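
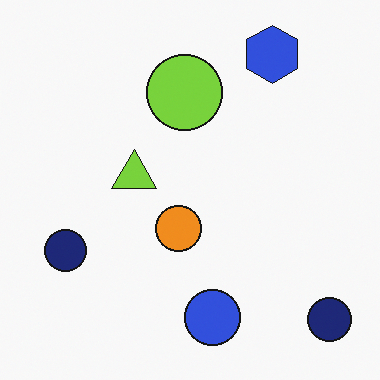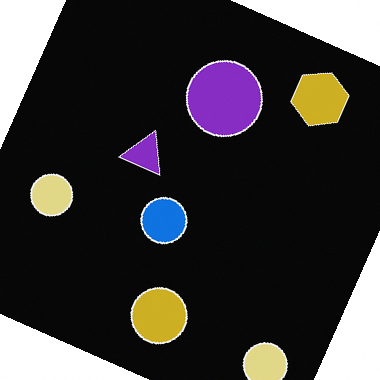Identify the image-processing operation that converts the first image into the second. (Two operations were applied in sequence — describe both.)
It was rotated clockwise by a moderate amount, then color-inverted (negative).

Every shape is tilted by the same angle and the image corners show triangular fill wedges — a whole-image rotation by a non-right angle. The light background has become dark and every shape's color is its complement — a photographic negative.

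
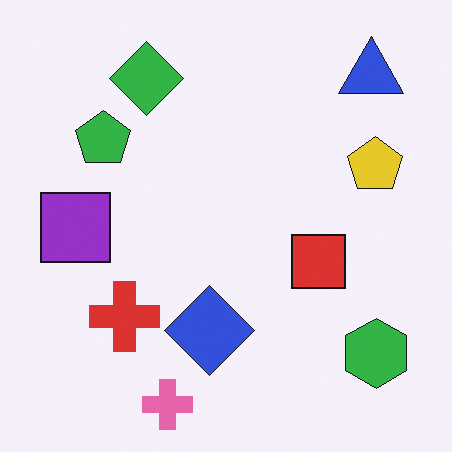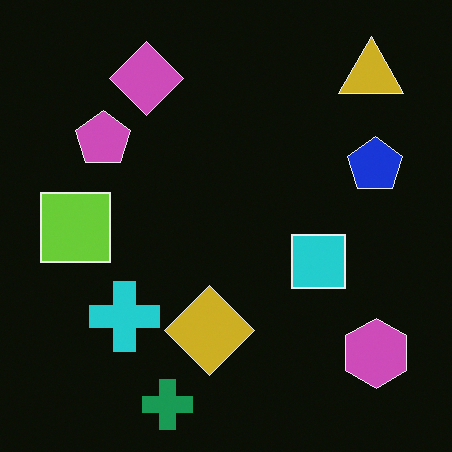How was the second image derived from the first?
This is the original image color-inverted (negative).

The light background has become dark and every shape's color is its complement — a photographic negative.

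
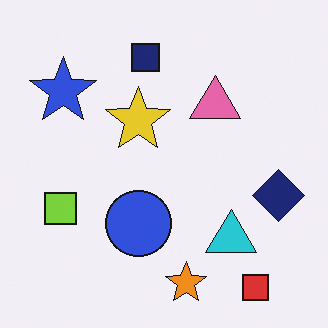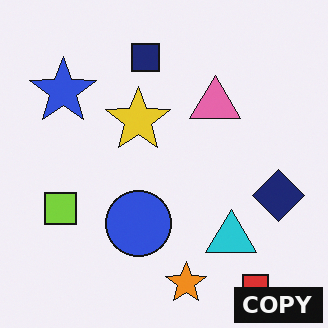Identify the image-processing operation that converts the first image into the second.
The second image is the first watermarked with the text "COPY" in the lower-right corner.

A dark label reading "COPY" appears in the lower-right corner.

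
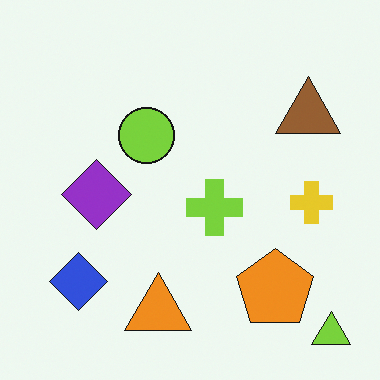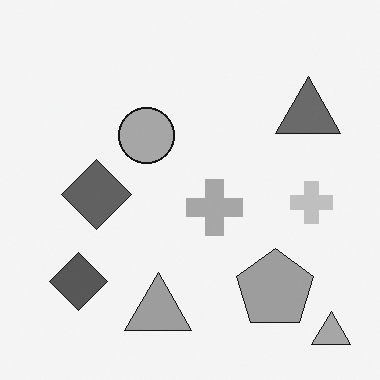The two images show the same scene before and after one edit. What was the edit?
It was converted to grayscale.

All color is removed — every shape is now a shade of grey.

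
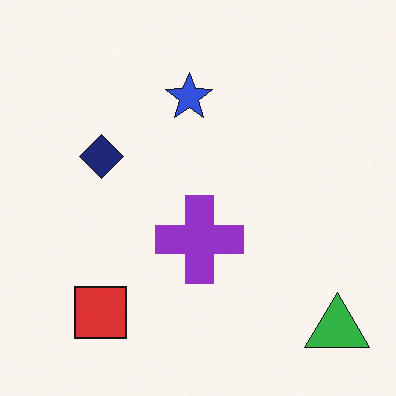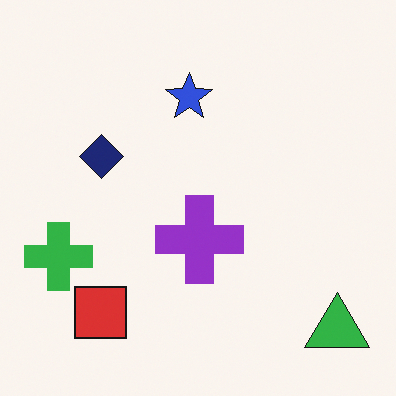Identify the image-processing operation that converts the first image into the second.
This is the original image overlaid with an additional green cross.

A green cross appears in the second image that is absent from the first.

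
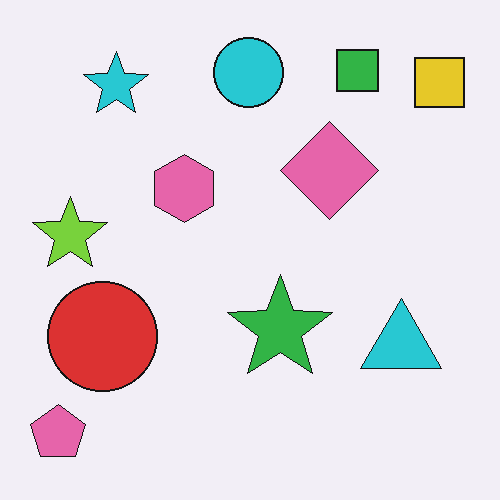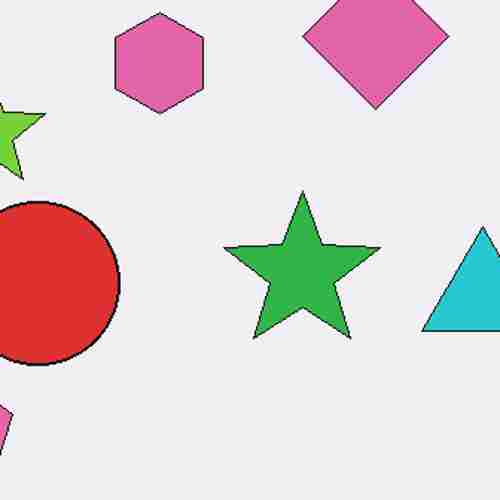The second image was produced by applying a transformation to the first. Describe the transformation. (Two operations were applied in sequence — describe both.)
The transformation is: cropped to a modestly smaller region and rescaled, then heavily JPEG-compressed with obvious blocking artifacts.

The visible shapes are larger and the field of view is narrower; shapes near the original edges may be partly or wholly outside the frame — a crop-and-rescale. Blocky 8×8 compression artifacts appear around shape edges and the flat background shows ringing — characteristic JPEG degradation.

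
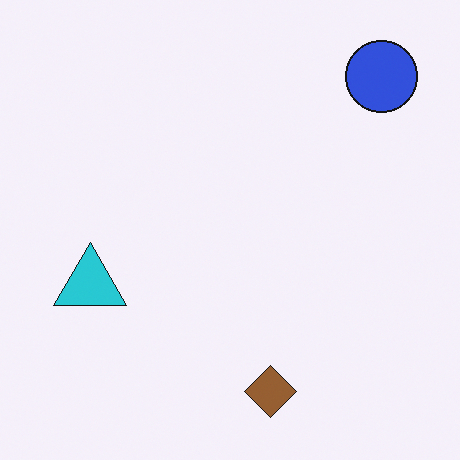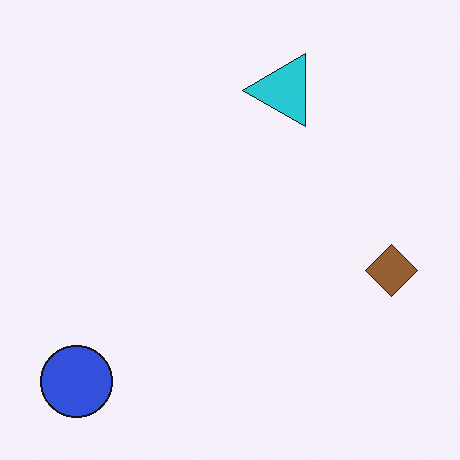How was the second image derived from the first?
Transposed (reflected across the top-left ↔ bottom-right diagonal).

Shapes have swapped their row and column positions — what was in the top-right is now in the bottom-left — a diagonal reflection.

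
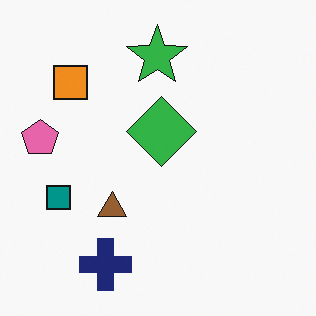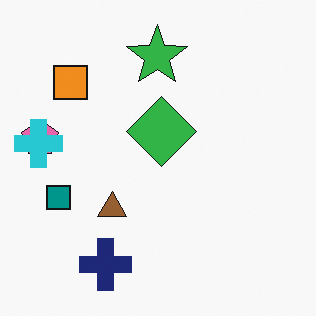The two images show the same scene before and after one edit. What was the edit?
This is the original image overlaid with an additional cyan cross.

A cyan cross appears in the second image that is absent from the first.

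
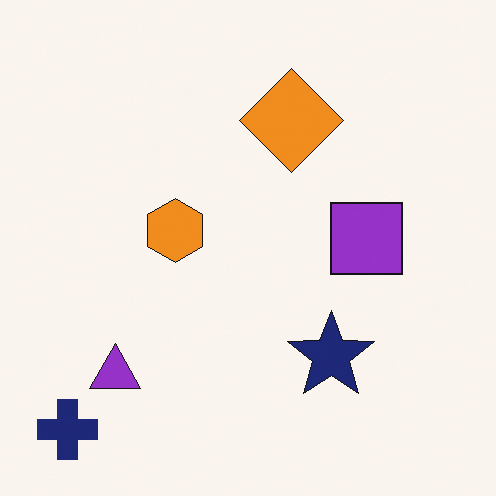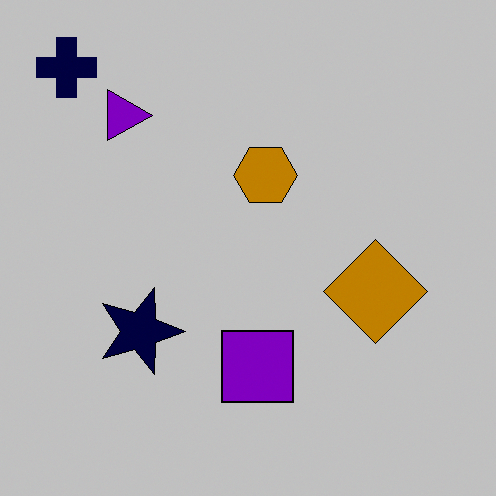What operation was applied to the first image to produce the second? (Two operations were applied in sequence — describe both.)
It was heavily posterized to just a handful of flat colors, then rotated 90° clockwise.

Each flat color has snapped to a coarser quantized level — most visibly, the near-white background has dropped to a flat grey. The navy cross sits in the bottom-left of the first image and the top-left of the second — consistent with a whole-image 90° clockwise rotation.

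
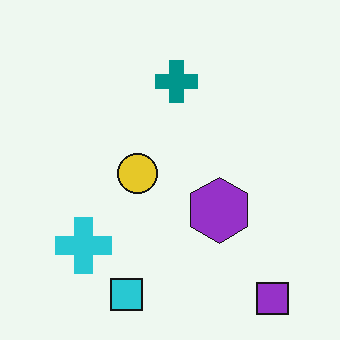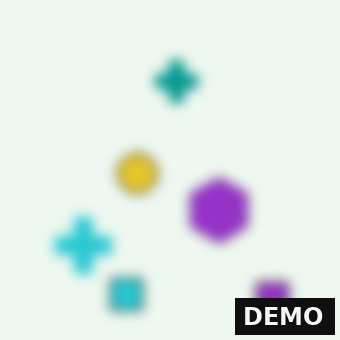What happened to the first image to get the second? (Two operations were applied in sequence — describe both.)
Heavily blurred, then watermarked with the text "DEMO" in the lower-right corner.

Shape edges and outlines are uniformly softened across the whole image. A dark label reading "DEMO" appears in the lower-right corner.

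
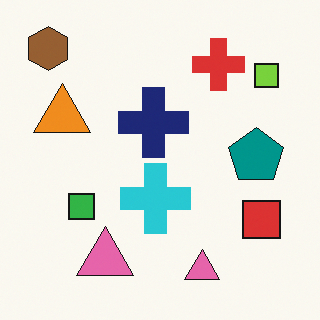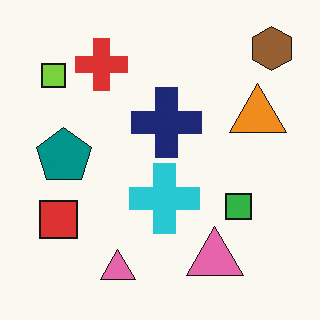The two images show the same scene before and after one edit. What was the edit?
The second image is the first flipped horizontally (left ↔ right).

The brown hexagon is in the top-left of the first image and the top-right of the second — shapes on opposite sides of the vertical midline have swapped in a mirror flip.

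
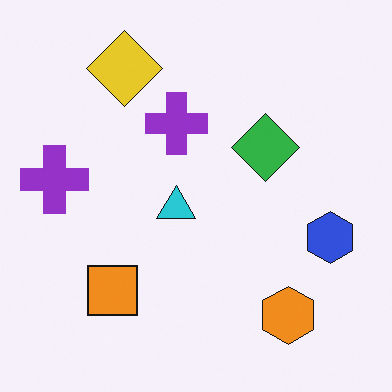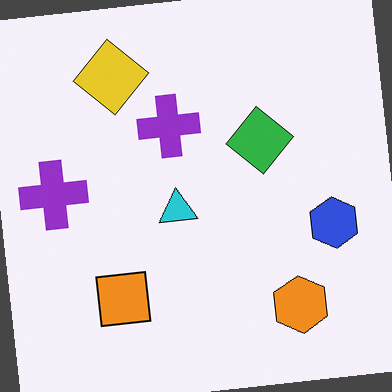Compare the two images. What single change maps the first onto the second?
It was rotated counter-clockwise by a slight angle.

Every shape is tilted by the same angle and the image corners show triangular fill wedges — a whole-image rotation by a non-right angle.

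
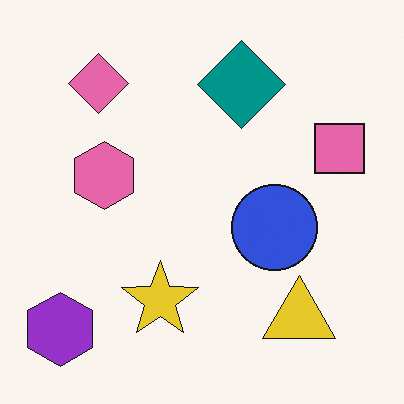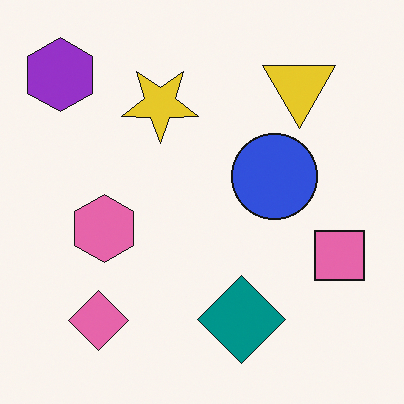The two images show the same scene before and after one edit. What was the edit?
It was flipped vertically (top ↔ bottom).

The purple hexagon is in the bottom-left of the first image and the top-left of the second — shapes on opposite sides of the horizontal midline have swapped in a mirror flip.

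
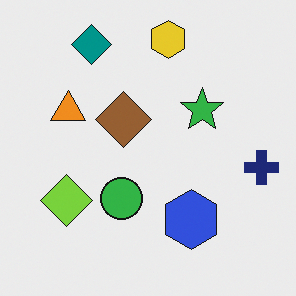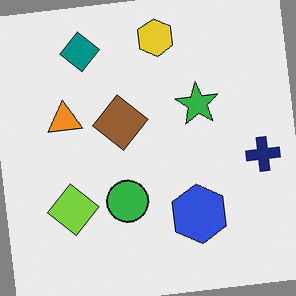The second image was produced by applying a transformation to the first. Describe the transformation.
It was rotated counter-clockwise by a slight angle.

Every shape is tilted by the same angle and the image corners show triangular fill wedges — a whole-image rotation by a non-right angle.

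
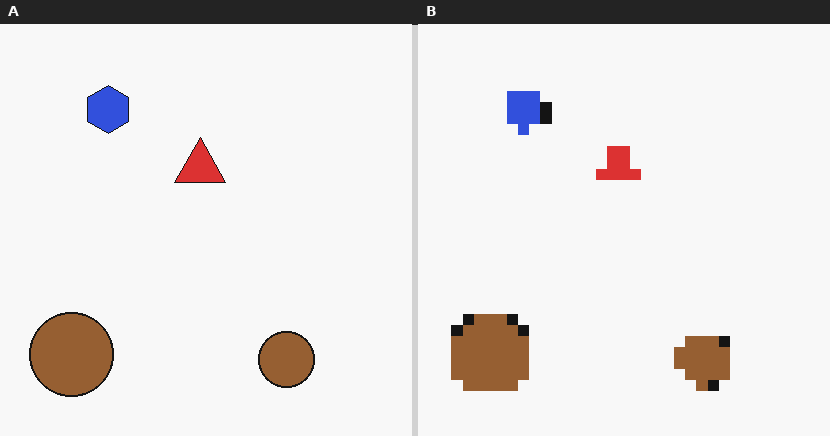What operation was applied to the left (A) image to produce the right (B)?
The transformation is: heavily pixelated into large blocks.

Shapes are reduced to large square blocks; fine edges and outlines are lost — a downscale-then-upscale (mosaic) effect.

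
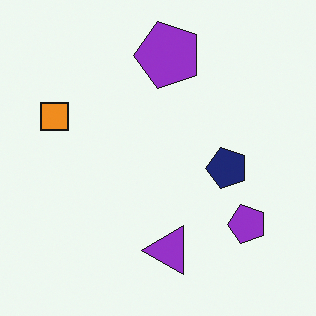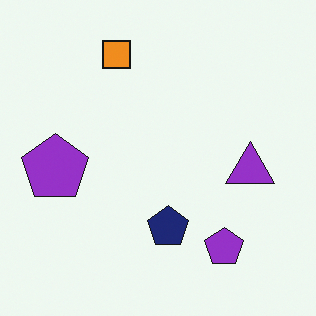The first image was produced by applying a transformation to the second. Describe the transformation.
The transformation is: transposed (reflected across the top-left ↔ bottom-right diagonal).

Shapes have swapped their row and column positions — what was in the top-right is now in the bottom-left — a diagonal reflection.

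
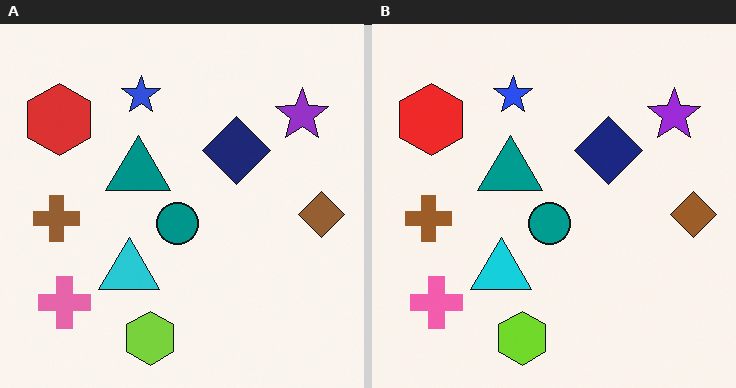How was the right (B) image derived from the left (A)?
This is the original image slightly oversaturated.

All colors are more vivid — a global saturation change.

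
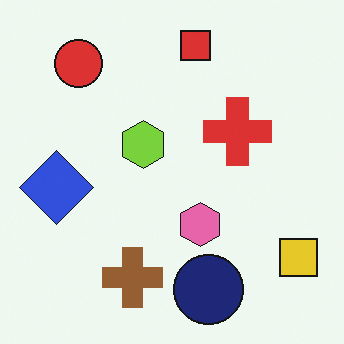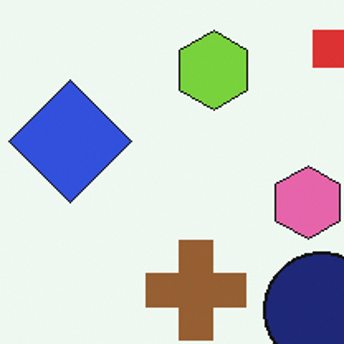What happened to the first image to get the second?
This is the original image cropped to a noticeably smaller region and rescaled.

The visible shapes are larger and the field of view is narrower; shapes near the original edges may be partly or wholly outside the frame — a crop-and-rescale.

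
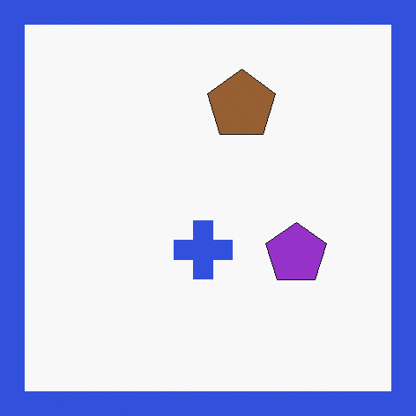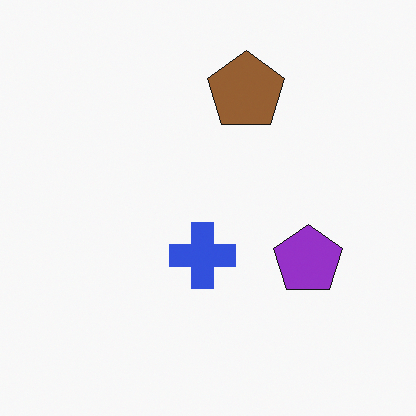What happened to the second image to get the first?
The transformation is: framed with a blue border.

A solid blue frame runs around the edge of the first image, with the content slightly shrunk inside it.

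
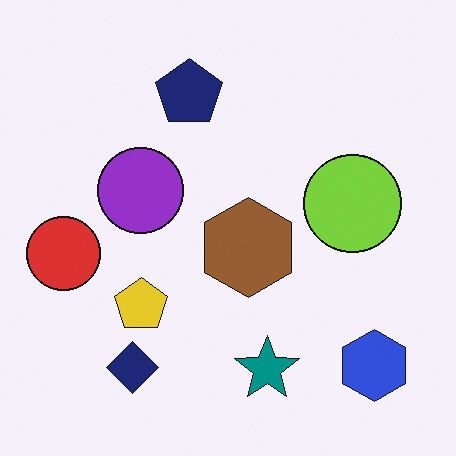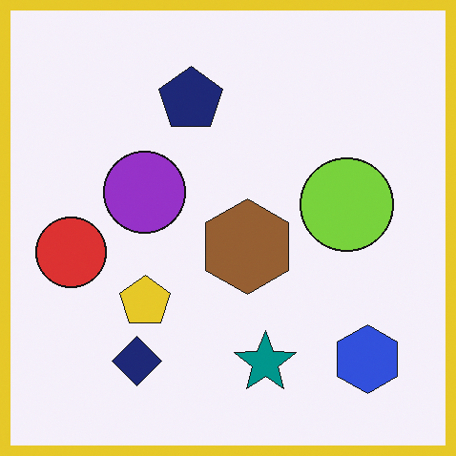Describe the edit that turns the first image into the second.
This is the original image framed with a yellow border.

A solid yellow frame runs around the edge of the second image, with the content slightly shrunk inside it.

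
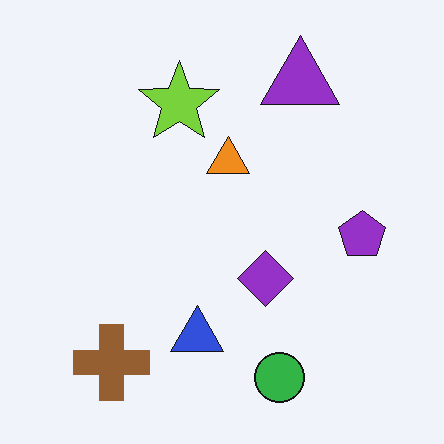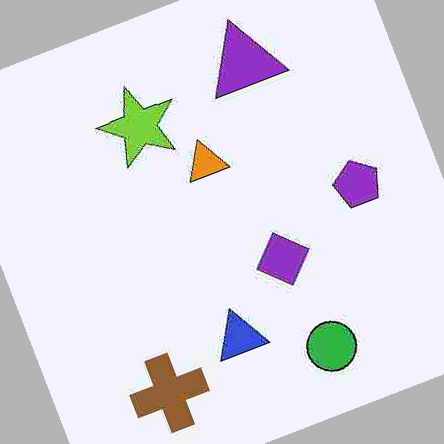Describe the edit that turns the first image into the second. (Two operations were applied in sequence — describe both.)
The image was heavily JPEG-compressed with obvious blocking artifacts, then rotated counter-clockwise by a clearly visible amount.

Blocky 8×8 compression artifacts appear around shape edges and the flat background shows ringing — characteristic JPEG degradation. Every shape is tilted by the same angle and the image corners show triangular fill wedges — a whole-image rotation by a non-right angle.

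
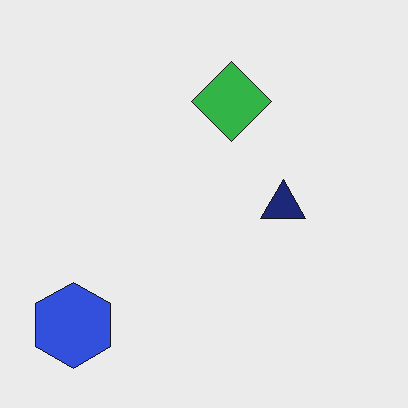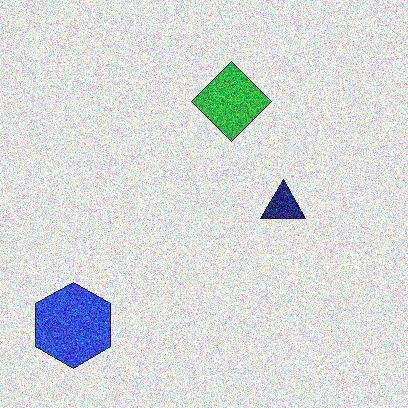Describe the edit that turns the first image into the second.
This is the original image degraded with a thick layer of grain.

Random speckle covers the whole image, including the flat background.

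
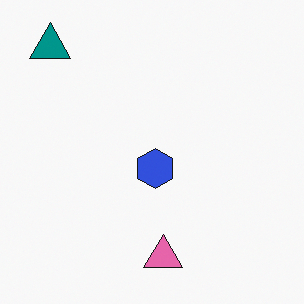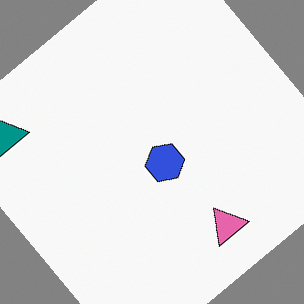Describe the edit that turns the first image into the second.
The transformation is: rotated counter-clockwise by a large amount — several tens of degrees.

Every shape is tilted by the same angle and the image corners show triangular fill wedges — a whole-image rotation by a non-right angle.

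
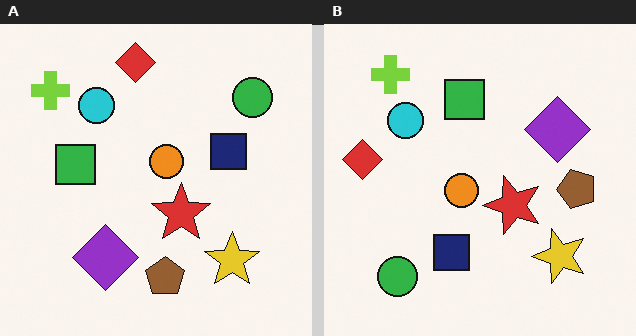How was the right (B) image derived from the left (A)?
It was transposed (reflected across the top-left ↔ bottom-right diagonal).

Shapes have swapped their row and column positions — what was in the top-right is now in the bottom-left — a diagonal reflection.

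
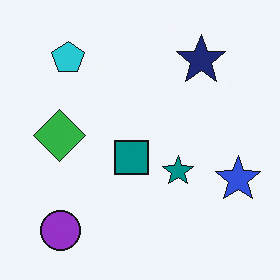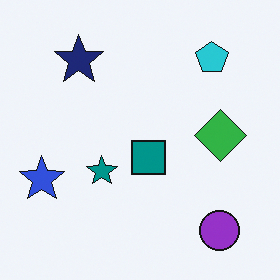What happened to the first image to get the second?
It was flipped horizontally (left ↔ right).

The blue star is in the right of the first image and the left of the second — shapes on opposite sides of the vertical midline have swapped in a mirror flip.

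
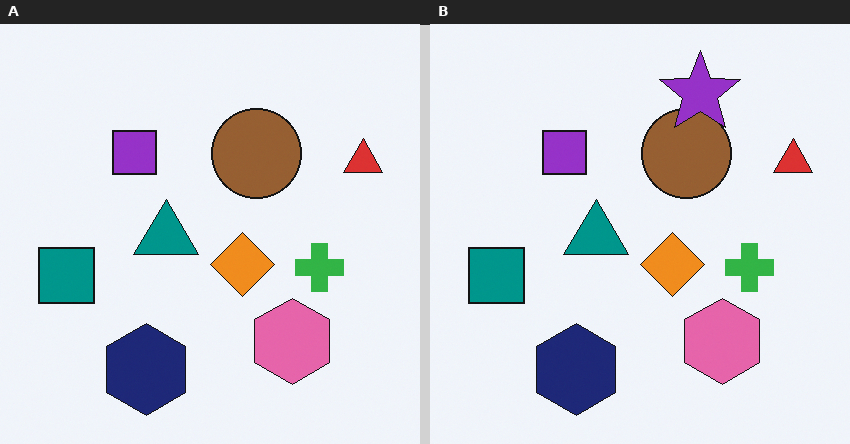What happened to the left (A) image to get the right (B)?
The right (B) image is the left (A) overlaid with an additional purple star.

A purple star appears in the right (B) image that is absent from the left (A).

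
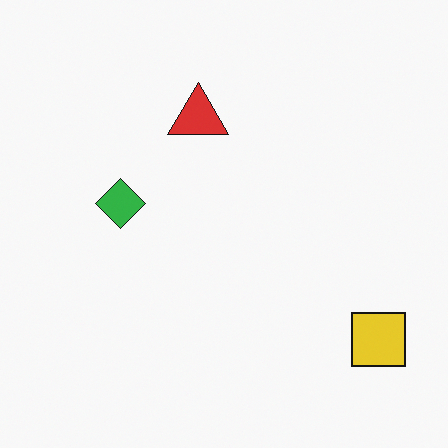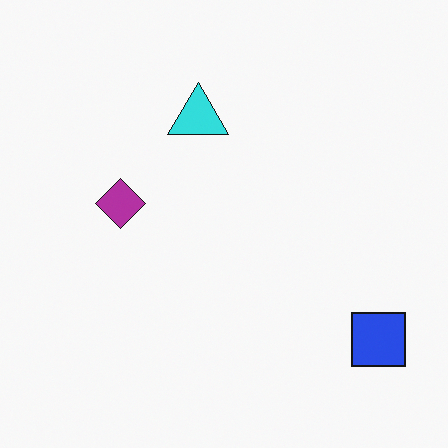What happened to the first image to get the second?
The transformation is: hue-shifted through roughly half the color wheel.

Every shape's color has rotated by the same amount around the hue wheel — a uniform hue shift.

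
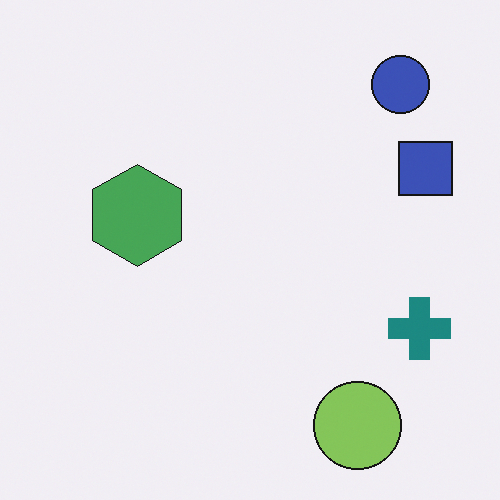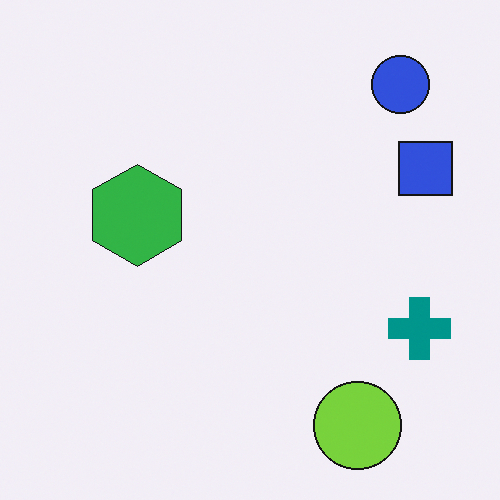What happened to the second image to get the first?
The first image is the second slightly desaturated.

All colors are more muted and greyish — a global saturation change.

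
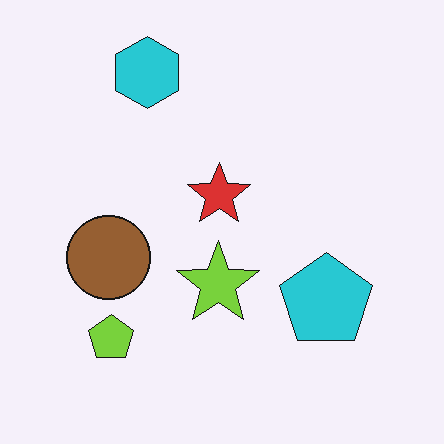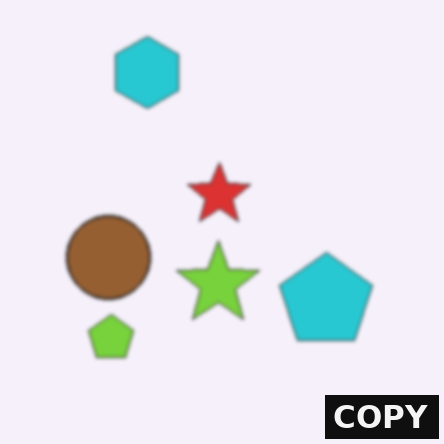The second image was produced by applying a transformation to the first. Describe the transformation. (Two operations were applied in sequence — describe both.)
The transformation is: slightly softened, then watermarked with the text "COPY" in the lower-right corner.

Shape edges and outlines are uniformly softened across the whole image. A dark label reading "COPY" appears in the lower-right corner.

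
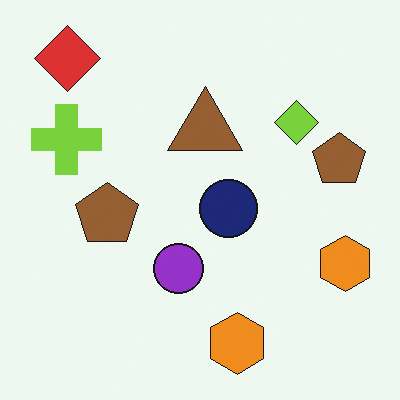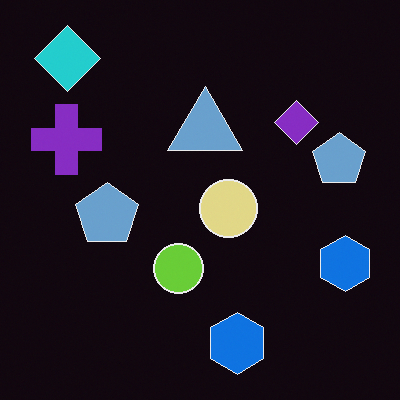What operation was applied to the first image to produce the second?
This is the original image color-inverted (negative).

The light background has become dark and every shape's color is its complement — a photographic negative.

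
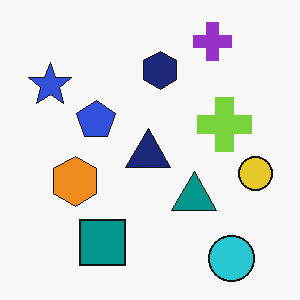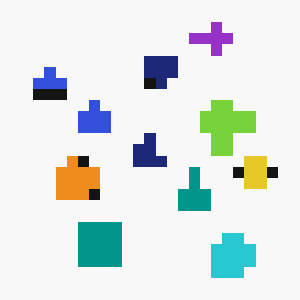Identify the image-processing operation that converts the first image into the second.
The image was heavily pixelated into large blocks.

Shapes are reduced to large square blocks; fine edges and outlines are lost — a downscale-then-upscale (mosaic) effect.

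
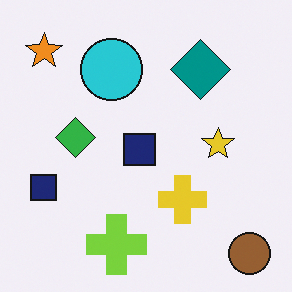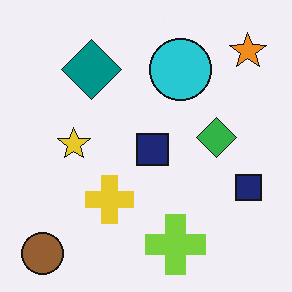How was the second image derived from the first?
The second image is the first flipped horizontally (left ↔ right).

The brown circle is in the bottom-right of the first image and the bottom-left of the second — shapes on opposite sides of the vertical midline have swapped in a mirror flip.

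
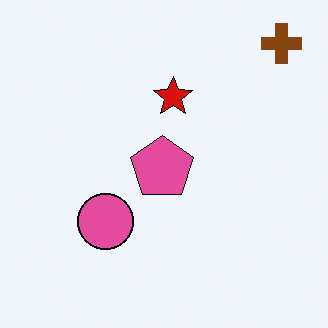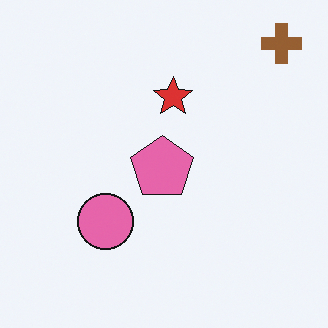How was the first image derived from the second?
This is the original image given slightly increased contrast.

Tones are pushed away from mid-grey across the whole image — a global contrast change.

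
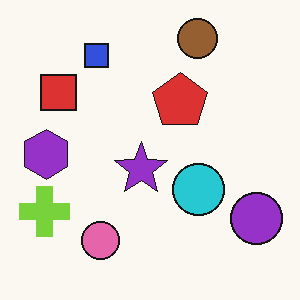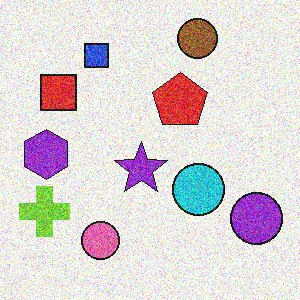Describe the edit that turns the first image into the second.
The transformation is: degraded with heavy additive noise.

Random speckle covers the whole image, including the flat background.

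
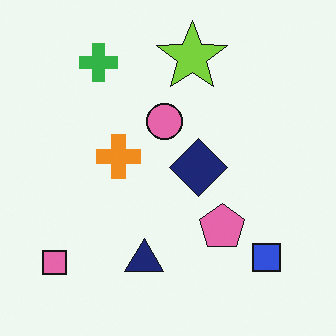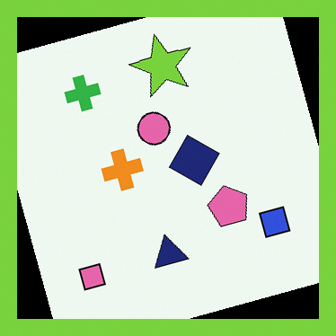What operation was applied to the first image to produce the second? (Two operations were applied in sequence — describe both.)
The image was rotated counter-clockwise by a moderate amount, then framed with a lime border.

Every shape is tilted by the same angle and the image corners show triangular fill wedges — a whole-image rotation by a non-right angle. A solid lime frame runs around the edge of the second image, with the content slightly shrunk inside it.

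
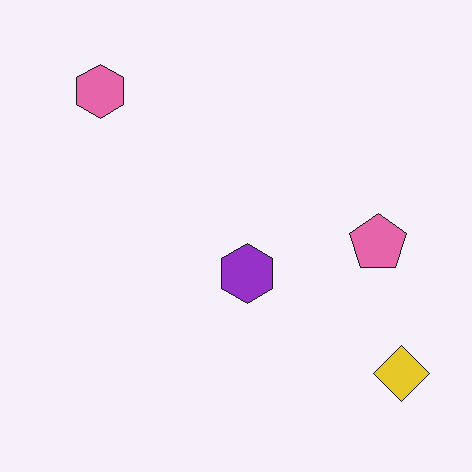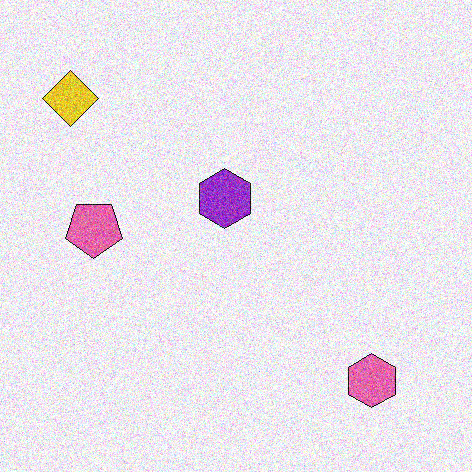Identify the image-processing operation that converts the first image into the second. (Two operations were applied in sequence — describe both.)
Degraded with heavy additive noise, then rotated 180°.

Random speckle covers the whole image, including the flat background. The yellow diamond sits in the bottom-right of the first image and the top-left of the second — consistent with a whole-image 180° rotation.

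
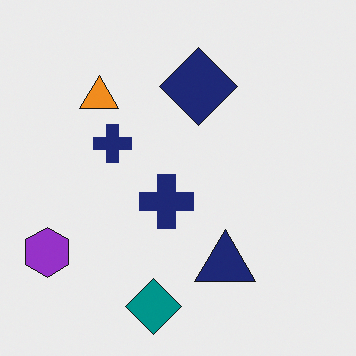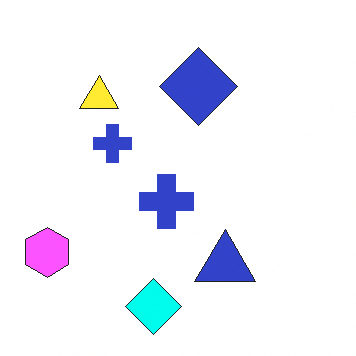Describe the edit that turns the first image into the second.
The transformation is: brightened a lot.

Every pixel — background and shapes alike — is uniformly brightened.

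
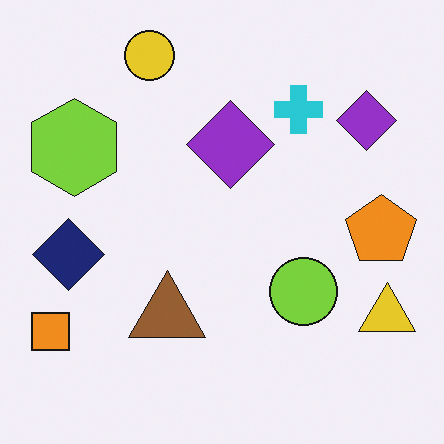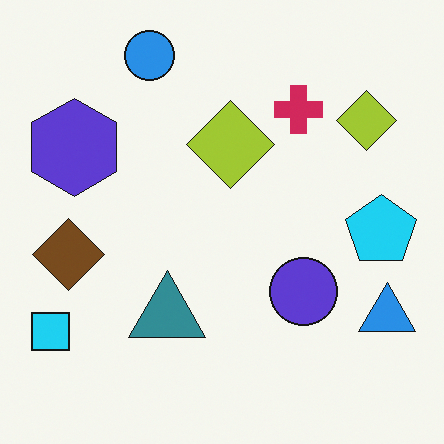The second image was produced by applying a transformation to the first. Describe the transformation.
It was hue-shifted by a large amount.

Every shape's color has rotated by the same amount around the hue wheel — a uniform hue shift.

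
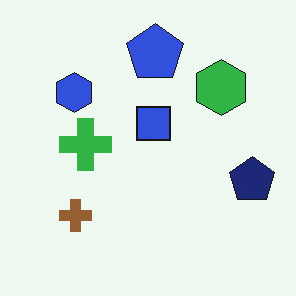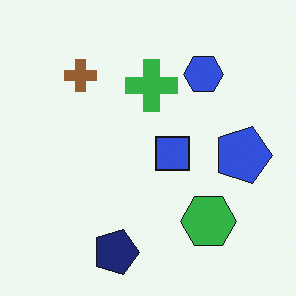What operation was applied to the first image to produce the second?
This is the original image rotated 90° clockwise.

The navy pentagon sits in the right of the first image and the bottom of the second — consistent with a whole-image 90° clockwise rotation.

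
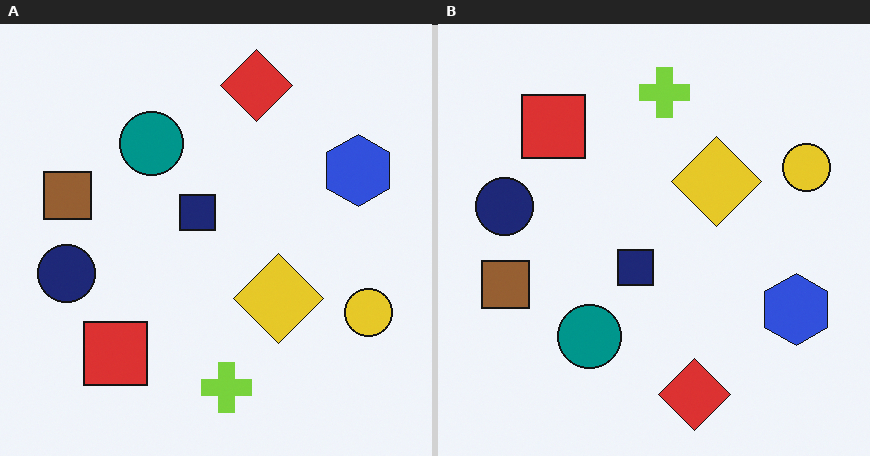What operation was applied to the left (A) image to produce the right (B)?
This is the original image flipped vertically (top ↔ bottom).

The red diamond is in the top of the left (A) image and the bottom of the right (B) — shapes on opposite sides of the horizontal midline have swapped in a mirror flip.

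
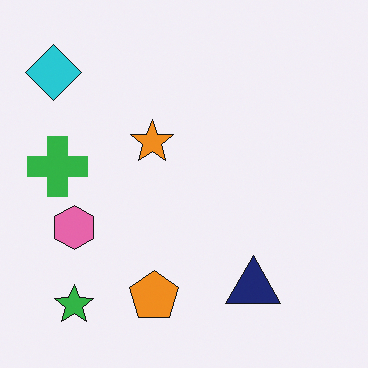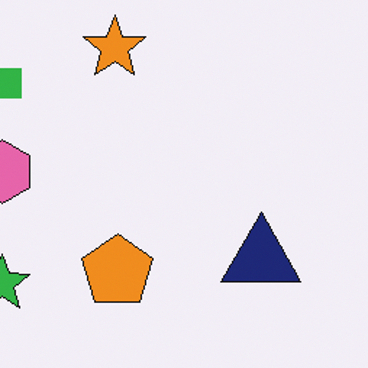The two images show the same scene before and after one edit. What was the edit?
The second image is the first cropped to a modestly smaller region and rescaled.

The visible shapes are larger and the field of view is narrower; shapes near the original edges may be partly or wholly outside the frame — a crop-and-rescale.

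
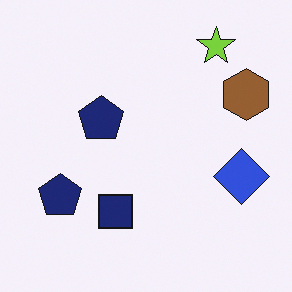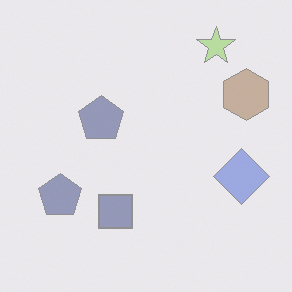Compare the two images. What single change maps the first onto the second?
This is the original image given much lower contrast.

Tones are pushed toward mid-grey across the whole image — a global contrast change.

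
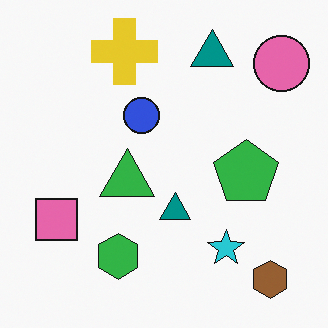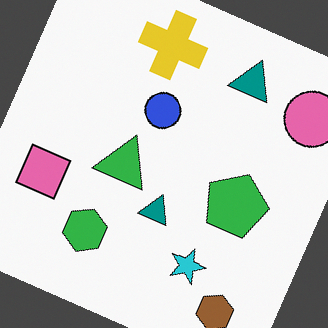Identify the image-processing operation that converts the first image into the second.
It was rotated clockwise by a clearly visible amount.

Every shape is tilted by the same angle and the image corners show triangular fill wedges — a whole-image rotation by a non-right angle.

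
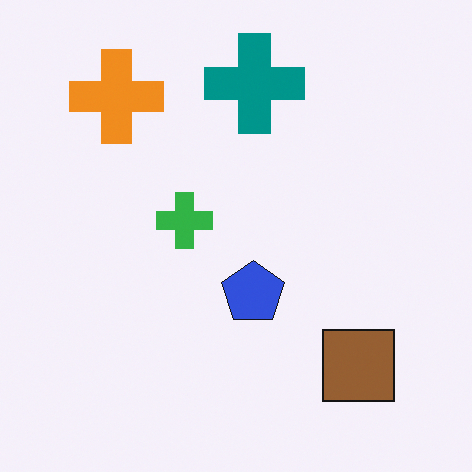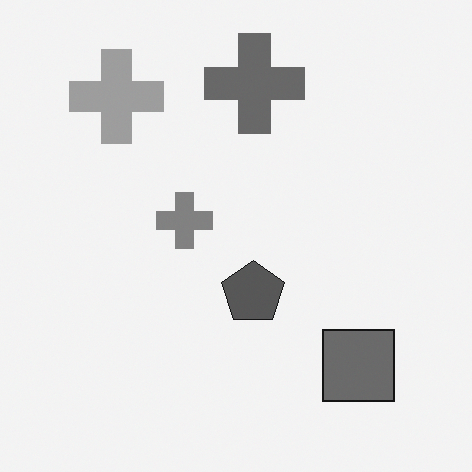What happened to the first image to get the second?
It was converted to grayscale.

All color is removed — every shape is now a shade of grey.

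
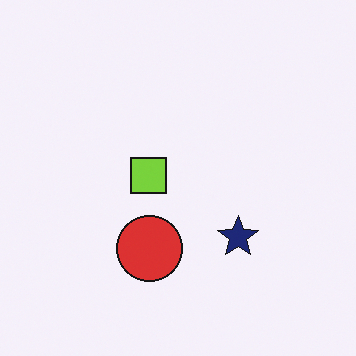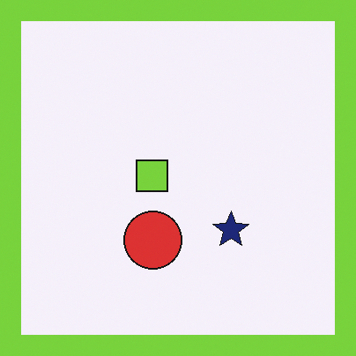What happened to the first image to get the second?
This is the original image framed with a lime border.

A solid lime frame runs around the edge of the second image, with the content slightly shrunk inside it.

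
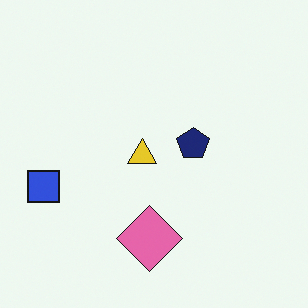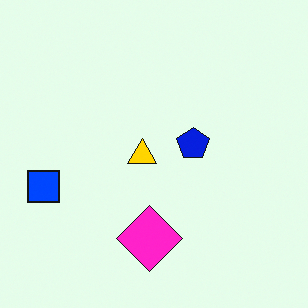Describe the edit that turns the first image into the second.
The image was made much more vivid (saturation change).

All colors are more vivid — a global saturation change.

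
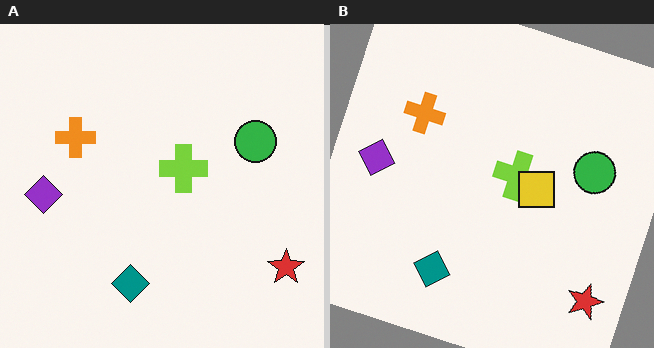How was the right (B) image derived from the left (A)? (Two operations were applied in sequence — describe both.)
Rotated clockwise by a clearly visible amount, then overlaid with an additional yellow square.

Every shape is tilted by the same angle and the image corners show triangular fill wedges — a whole-image rotation by a non-right angle. A yellow square appears in the right (B) image that is absent from the left (A).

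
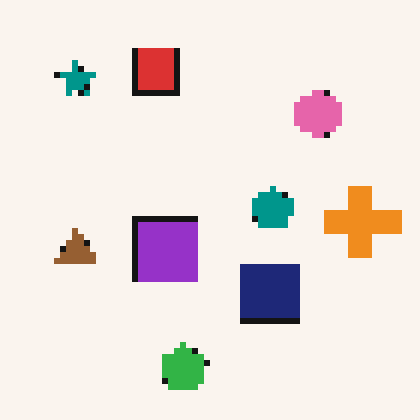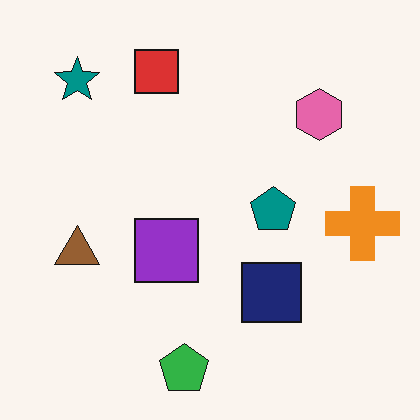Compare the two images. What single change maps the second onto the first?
This is the original image moderately pixelated.

Shapes are reduced to large square blocks; fine edges and outlines are lost — a downscale-then-upscale (mosaic) effect.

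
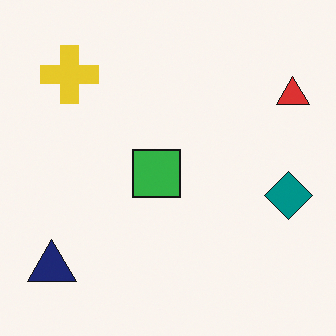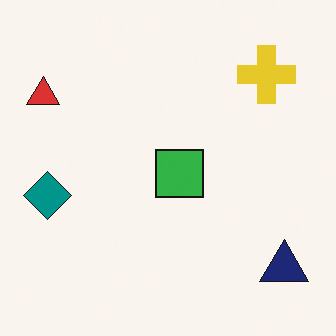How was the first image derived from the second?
Flipped horizontally (left ↔ right).

The red triangle is in the top-left of the second image and the top-right of the first — shapes on opposite sides of the vertical midline have swapped in a mirror flip.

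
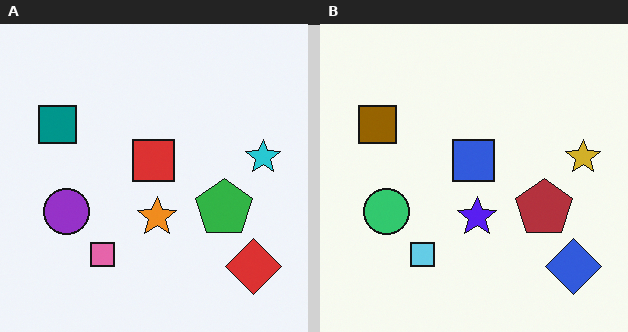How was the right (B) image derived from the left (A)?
This is the original image hue-shifted by a large amount.

Every shape's color has rotated by the same amount around the hue wheel — a uniform hue shift.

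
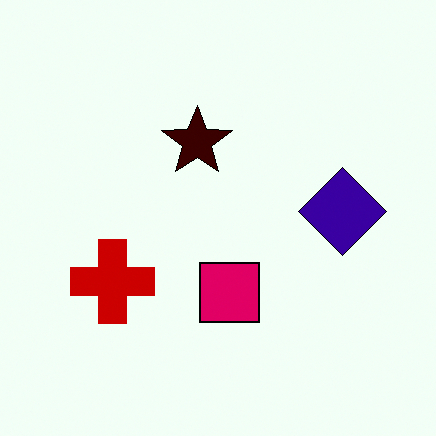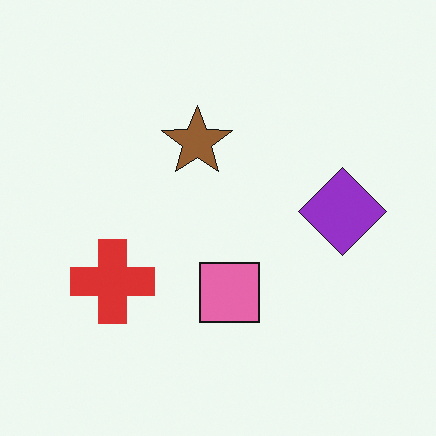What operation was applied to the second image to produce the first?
The transformation is: given much higher contrast.

Tones are pushed away from mid-grey across the whole image — a global contrast change.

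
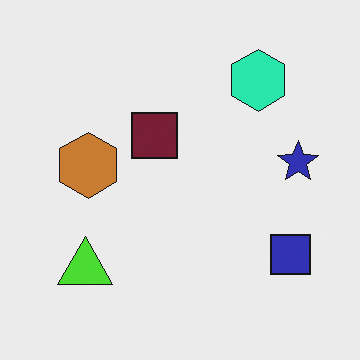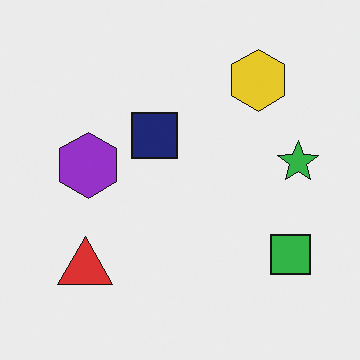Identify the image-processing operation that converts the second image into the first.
This is the original image hue-shifted through roughly a third of the color wheel.

Every shape's color has rotated by the same amount around the hue wheel — a uniform hue shift.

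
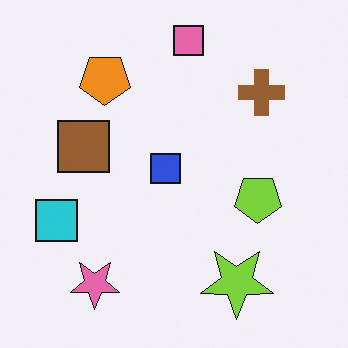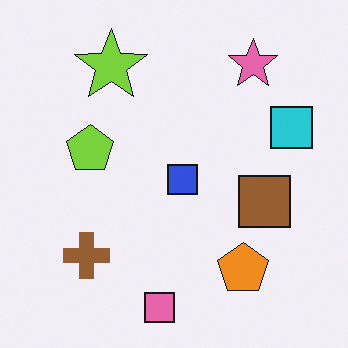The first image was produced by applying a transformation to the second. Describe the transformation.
Rotated 180°.

The pink star sits in the top-right of the second image and the bottom-left of the first — consistent with a whole-image 180° rotation.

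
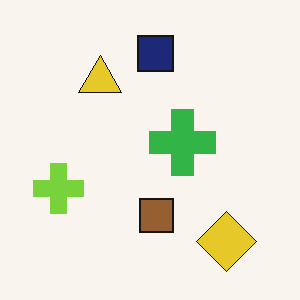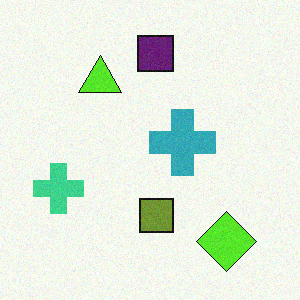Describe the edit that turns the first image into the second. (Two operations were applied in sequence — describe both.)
It was hue-shifted slightly, then degraded with a light layer of grain.

Every shape's color has rotated by the same amount around the hue wheel — a uniform hue shift. Random speckle covers the whole image, including the flat background.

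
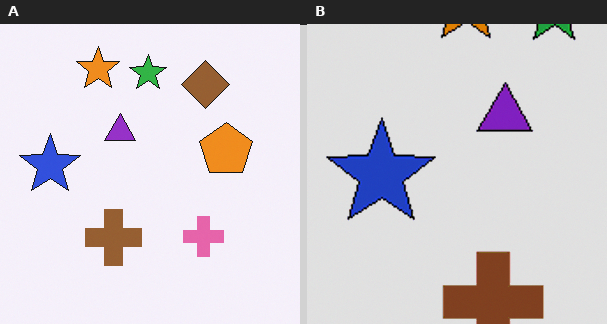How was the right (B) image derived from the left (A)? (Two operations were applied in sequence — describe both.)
This is the original image cropped tightly and scaled back up, then posterized to a reduced palette.

The visible shapes are larger and the field of view is narrower; shapes near the original edges may be partly or wholly outside the frame — a crop-and-rescale. Each flat color has snapped to a coarser quantized level — most visibly, the near-white background has dropped to a flat grey.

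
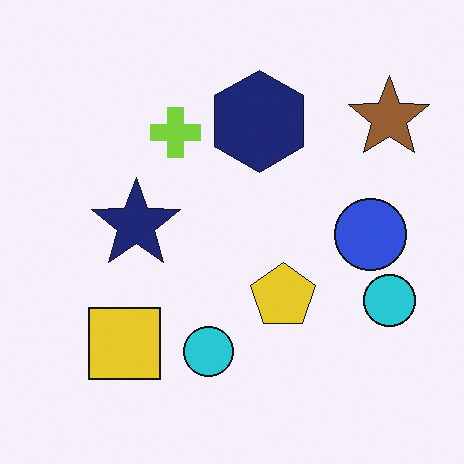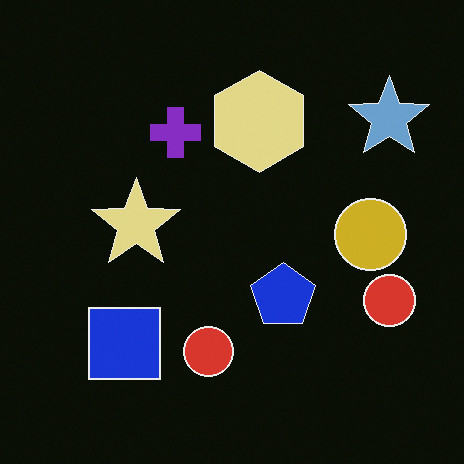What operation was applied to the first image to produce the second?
This is the original image color-inverted (negative).

The light background has become dark and every shape's color is its complement — a photographic negative.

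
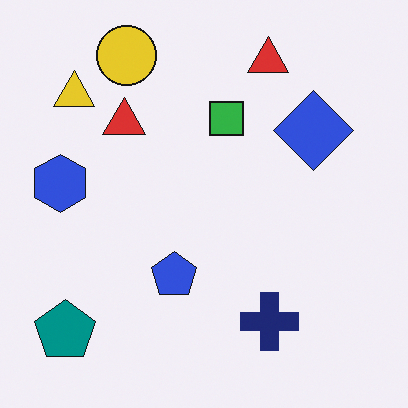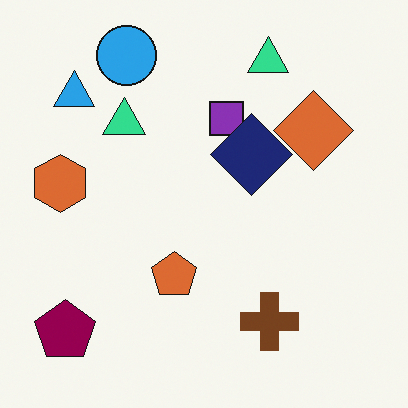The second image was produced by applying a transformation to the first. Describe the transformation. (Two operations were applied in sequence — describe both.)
This is the original image hue-shifted noticeably, then overlaid with an additional navy diamond.

Every shape's color has rotated by the same amount around the hue wheel — a uniform hue shift. A navy diamond appears in the second image that is absent from the first.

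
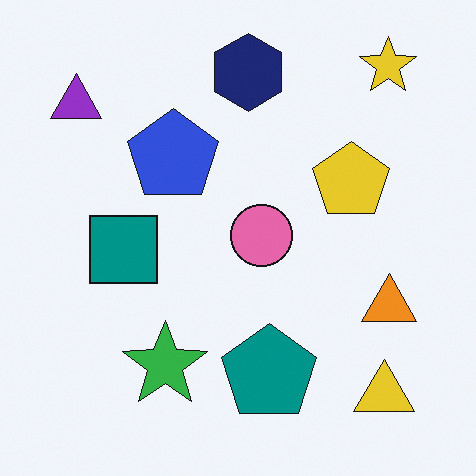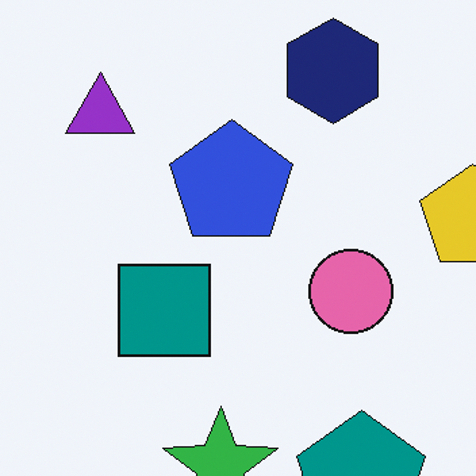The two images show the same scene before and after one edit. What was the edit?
The image was cropped to a modestly smaller region and rescaled.

The visible shapes are larger and the field of view is narrower; shapes near the original edges may be partly or wholly outside the frame — a crop-and-rescale.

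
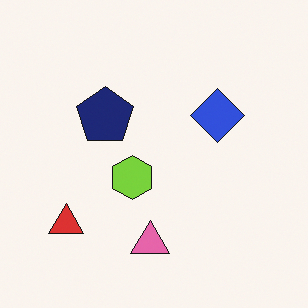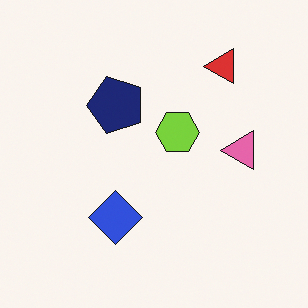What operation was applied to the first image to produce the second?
It was transposed (reflected across the top-left ↔ bottom-right diagonal).

Shapes have swapped their row and column positions — what was in the top-right is now in the bottom-left — a diagonal reflection.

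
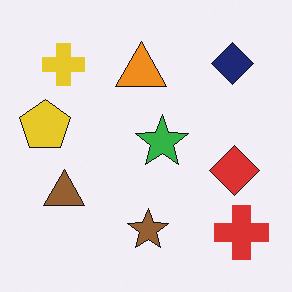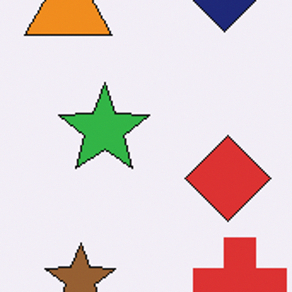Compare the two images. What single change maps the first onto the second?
The image was cropped tightly and scaled back up.

The visible shapes are larger and the field of view is narrower; shapes near the original edges may be partly or wholly outside the frame — a crop-and-rescale.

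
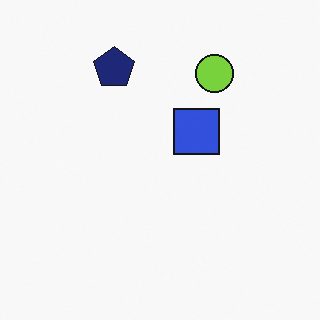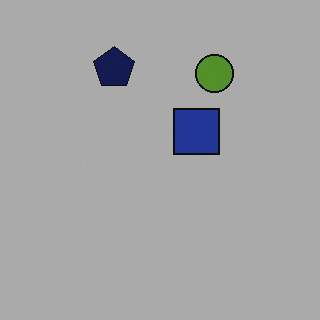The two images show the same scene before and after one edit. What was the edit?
It was darkened a lot.

Every pixel — background and shapes alike — is uniformly darkened.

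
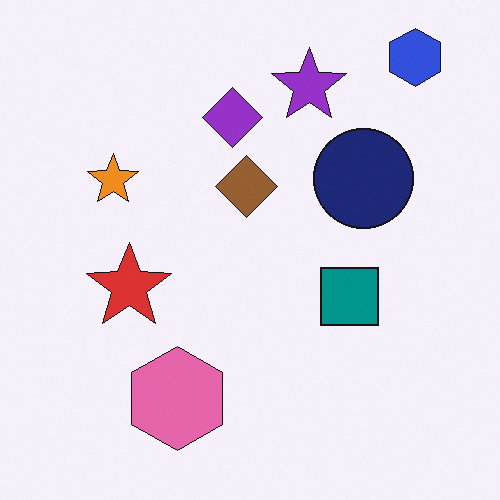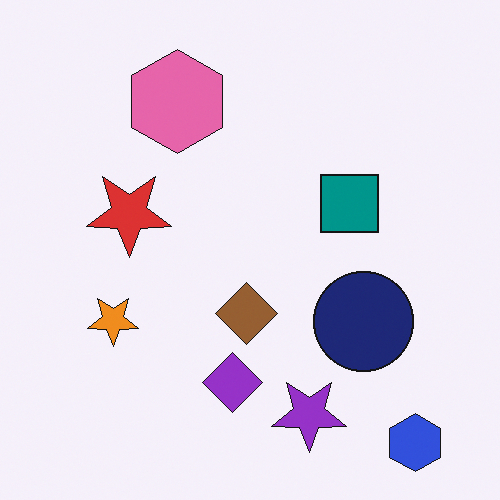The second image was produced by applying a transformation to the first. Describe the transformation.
The transformation is: flipped vertically (top ↔ bottom).

The blue hexagon is in the top-right of the first image and the bottom-right of the second — shapes on opposite sides of the horizontal midline have swapped in a mirror flip.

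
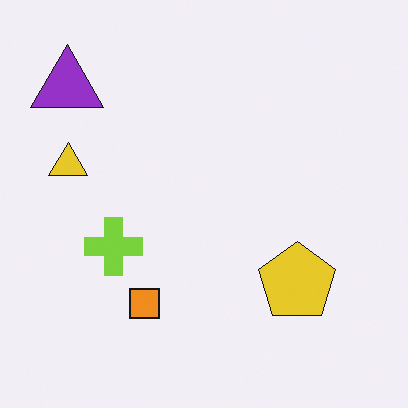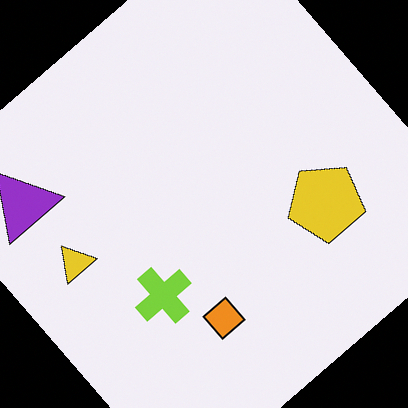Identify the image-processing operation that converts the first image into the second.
Rotated counter-clockwise by a large amount — several tens of degrees.

Every shape is tilted by the same angle and the image corners show triangular fill wedges — a whole-image rotation by a non-right angle.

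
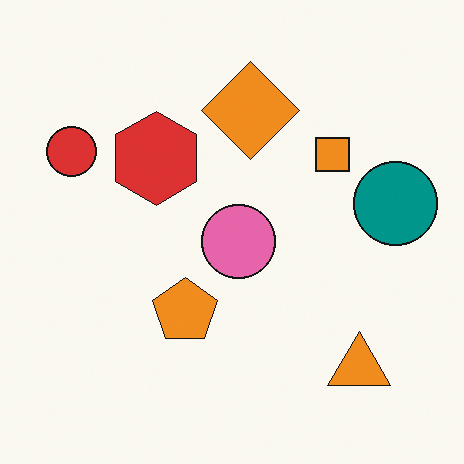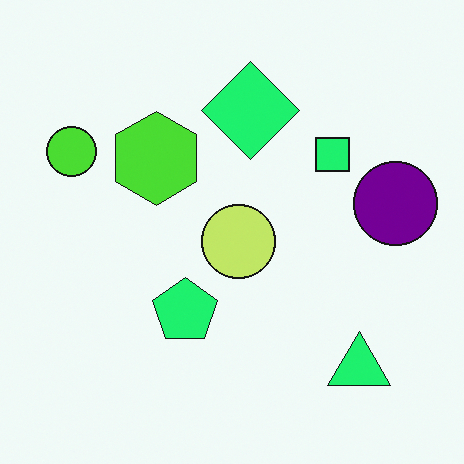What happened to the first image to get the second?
The second image is the first hue-shifted through roughly a third of the color wheel.

Every shape's color has rotated by the same amount around the hue wheel — a uniform hue shift.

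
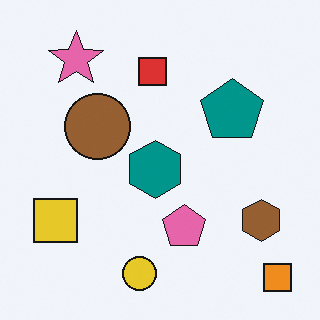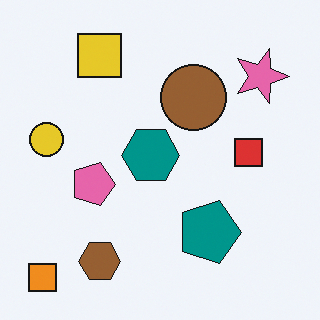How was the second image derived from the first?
The second image is the first rotated 90° clockwise.

The orange square sits in the bottom-right of the first image and the bottom-left of the second — consistent with a whole-image 90° clockwise rotation.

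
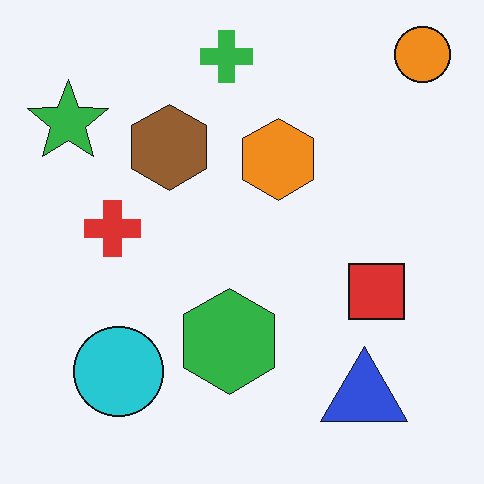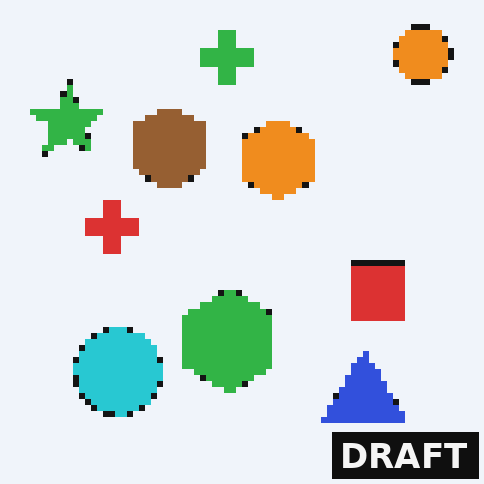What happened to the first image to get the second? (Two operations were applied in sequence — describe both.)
It was moderately pixelated, then watermarked with the text "DRAFT" in the lower-right corner.

Shapes are reduced to large square blocks; fine edges and outlines are lost — a downscale-then-upscale (mosaic) effect. A dark label reading "DRAFT" appears in the lower-right corner.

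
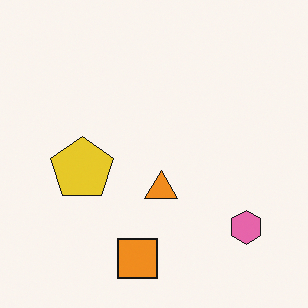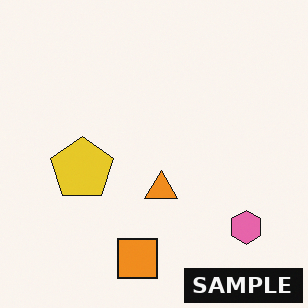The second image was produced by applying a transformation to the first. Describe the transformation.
The image was watermarked with the text "SAMPLE" in the lower-right corner.

A dark label reading "SAMPLE" appears in the lower-right corner.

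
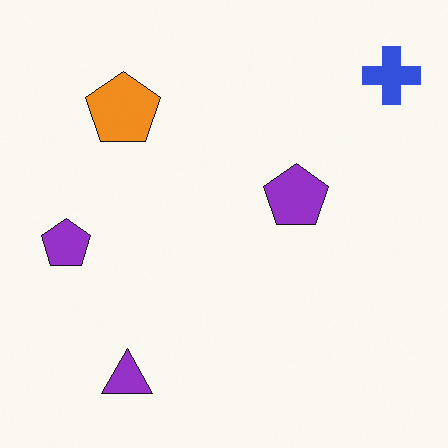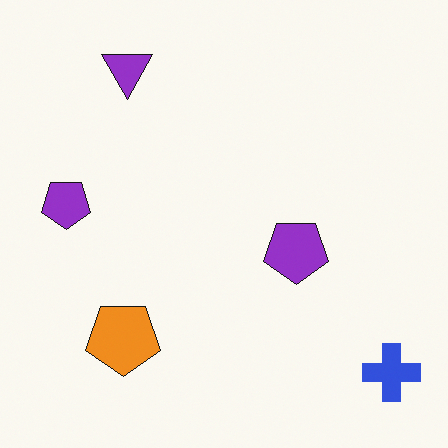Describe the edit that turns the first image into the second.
This is the original image flipped vertically (top ↔ bottom).

The purple triangle is in the bottom-left of the first image and the top-left of the second — shapes on opposite sides of the horizontal midline have swapped in a mirror flip.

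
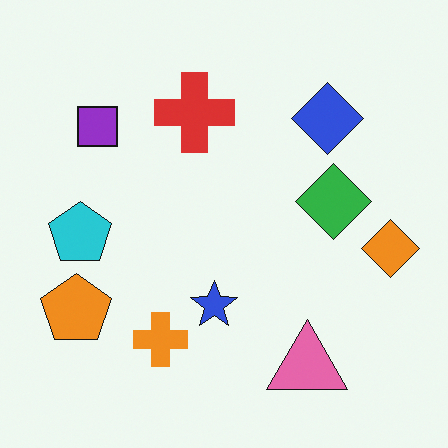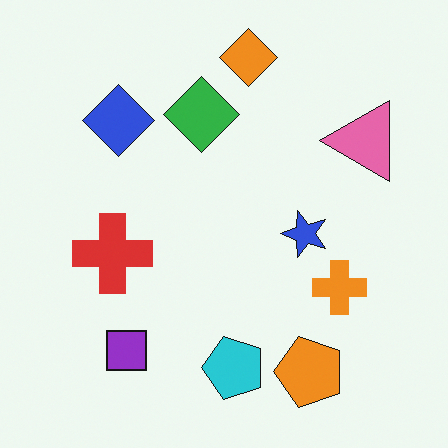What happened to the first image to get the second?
The image was rotated 90° counter-clockwise.

The orange pentagon sits in the bottom-left of the first image and the bottom-right of the second — consistent with a whole-image 90° counter-clockwise rotation.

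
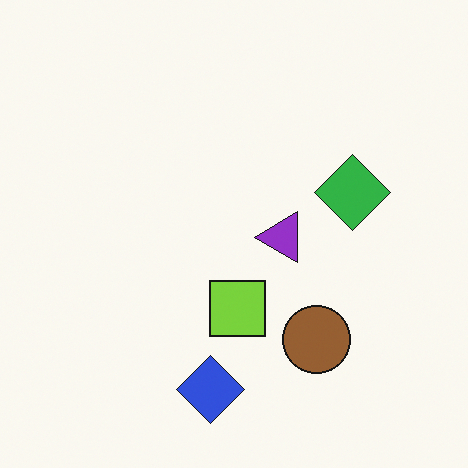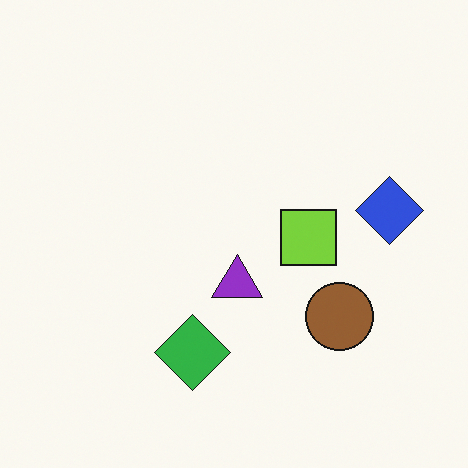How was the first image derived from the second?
Transposed (reflected across the top-left ↔ bottom-right diagonal).

Shapes have swapped their row and column positions — what was in the top-right is now in the bottom-left — a diagonal reflection.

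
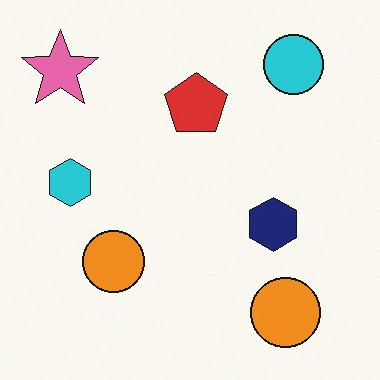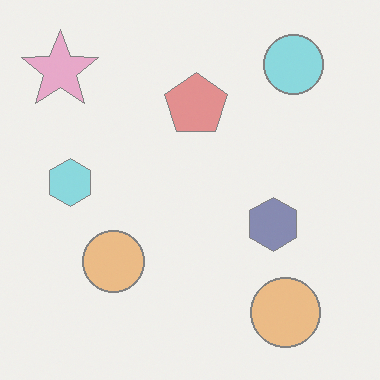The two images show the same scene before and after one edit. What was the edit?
The transformation is: given much lower contrast.

Tones are pushed toward mid-grey across the whole image — a global contrast change.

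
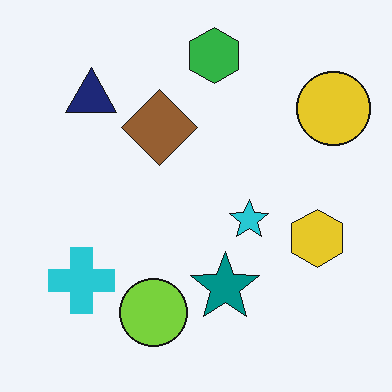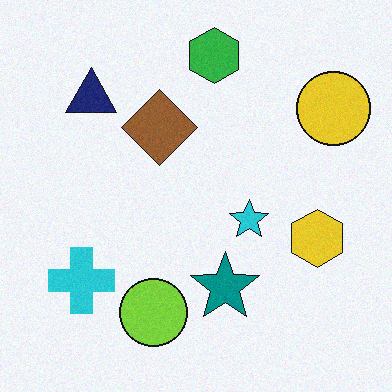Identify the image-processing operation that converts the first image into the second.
The transformation is: degraded with a light layer of grain.

Random speckle covers the whole image, including the flat background.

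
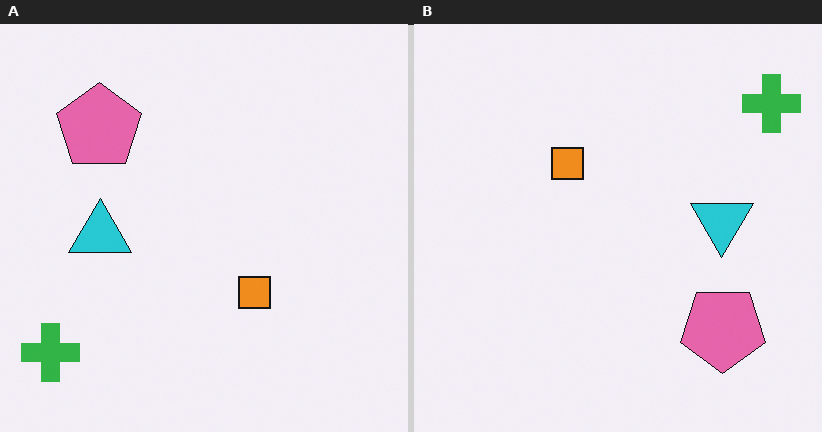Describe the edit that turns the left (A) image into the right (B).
The image was rotated 180°.

The green cross sits in the bottom-left of the left (A) image and the top-right of the right (B) — consistent with a whole-image 180° rotation.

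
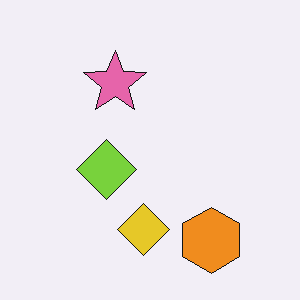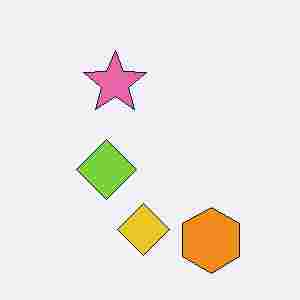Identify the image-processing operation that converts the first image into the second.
Degraded with heavy JPEG compression.

Blocky 8×8 compression artifacts appear around shape edges and the flat background shows ringing — characteristic JPEG degradation.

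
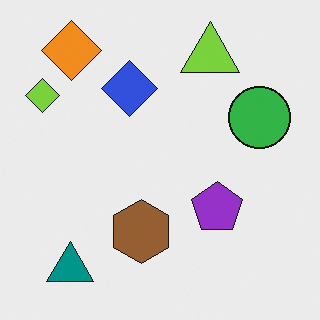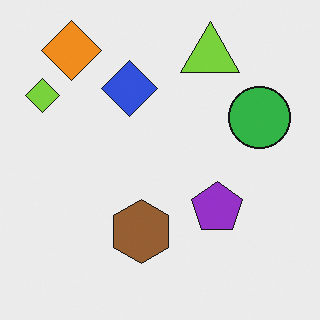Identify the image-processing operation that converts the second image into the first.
This is the original image overlaid with an additional teal triangle.

A teal triangle appears in the first image that is absent from the second.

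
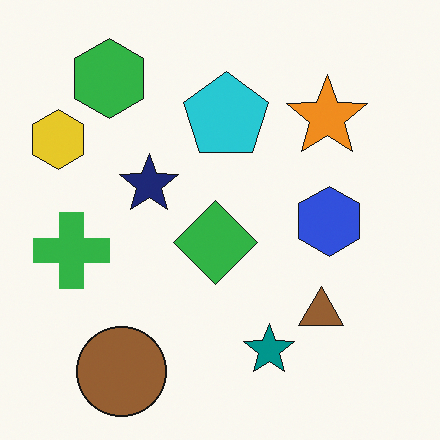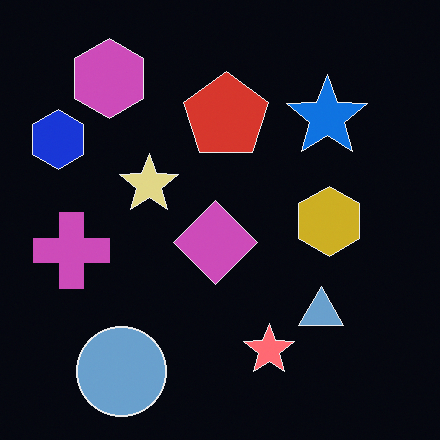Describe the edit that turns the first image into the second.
The image was color-inverted (negative).

The light background has become dark and every shape's color is its complement — a photographic negative.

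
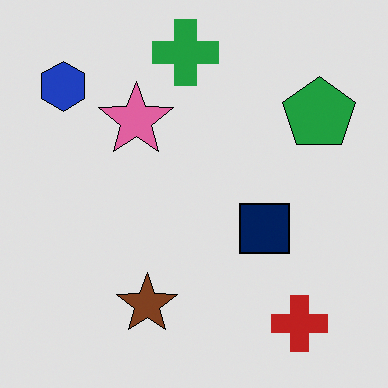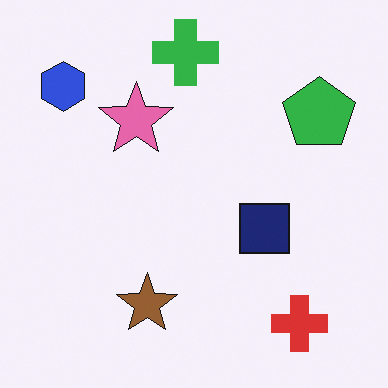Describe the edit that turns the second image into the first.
Posterized to a reduced palette.

Each flat color has snapped to a coarser quantized level — most visibly, the near-white background has dropped to a flat grey.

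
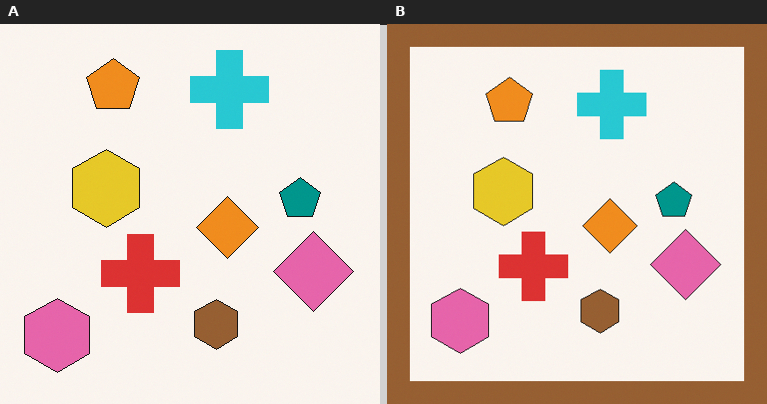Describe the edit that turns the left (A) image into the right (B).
It was framed with a brown border.

A solid brown frame runs around the edge of the right (B) image, with the content slightly shrunk inside it.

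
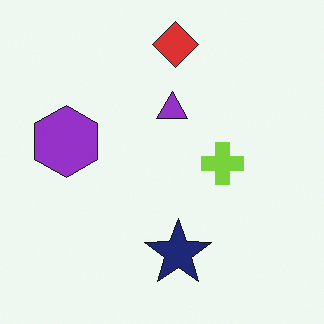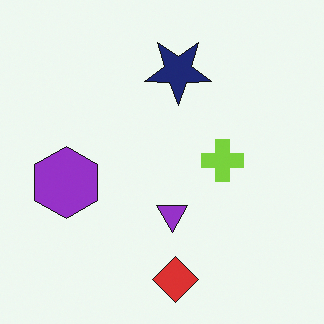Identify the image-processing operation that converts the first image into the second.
The image was flipped vertically (top ↔ bottom).

The red diamond is in the top of the first image and the bottom of the second — shapes on opposite sides of the horizontal midline have swapped in a mirror flip.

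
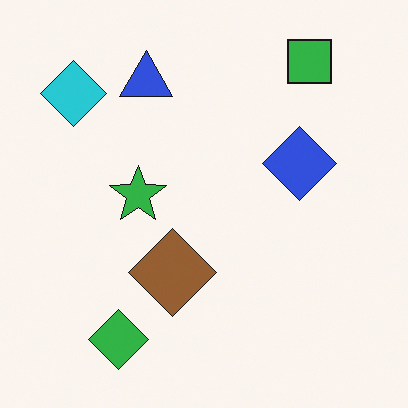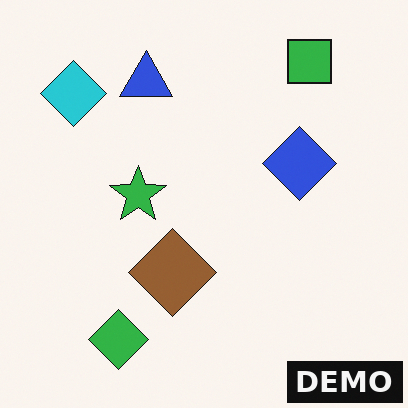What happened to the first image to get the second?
The second image is the first watermarked with the text "DEMO" in the lower-right corner.

A dark label reading "DEMO" appears in the lower-right corner.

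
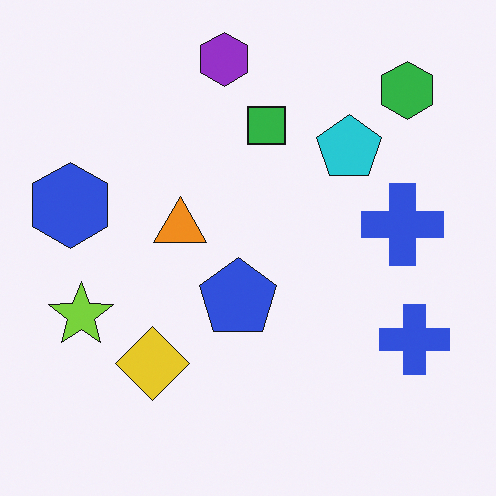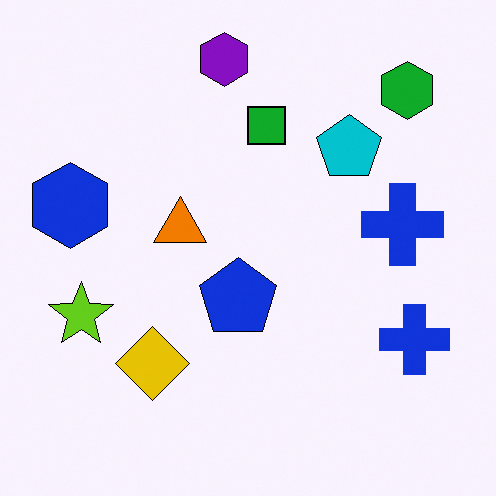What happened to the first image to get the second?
This is the original image given slightly increased contrast.

Tones are pushed away from mid-grey across the whole image — a global contrast change.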